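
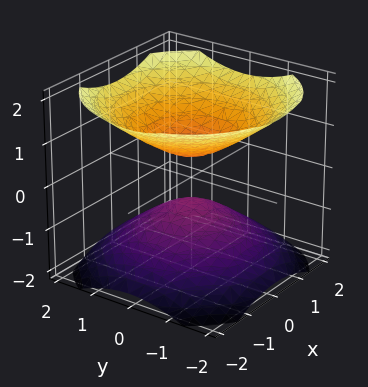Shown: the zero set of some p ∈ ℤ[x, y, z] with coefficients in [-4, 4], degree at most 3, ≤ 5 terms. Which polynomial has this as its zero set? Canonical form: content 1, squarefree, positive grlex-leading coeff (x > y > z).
2*x^2 + 2*y^2 - 3*z^2 + 1

First, the picture has 2 separate pieces. Treating them together as one polynomial.
Next, degree: two separate bowl-shaped sheets opening away from each other; a quadric, so deg p = 2.
Next, symmetries: rotational symmetry about the z-axis ⇒ p depends on x, y only through x² + y²; it's symmetric under z → −z, forcing even powers of z.
Next, from the visible intercepts: no x-intercept at any integer in the box; a circular section at z = 1 has radius exactly 1; it misses every integer gridline on the y-axis.
Finally, matching integer coefficients to the picture gives p.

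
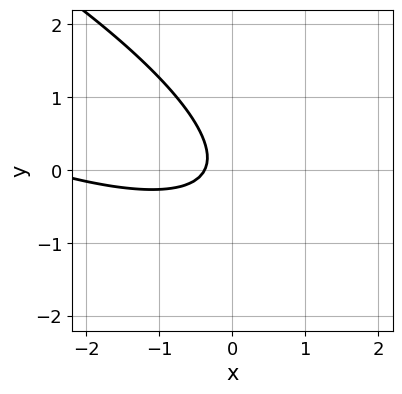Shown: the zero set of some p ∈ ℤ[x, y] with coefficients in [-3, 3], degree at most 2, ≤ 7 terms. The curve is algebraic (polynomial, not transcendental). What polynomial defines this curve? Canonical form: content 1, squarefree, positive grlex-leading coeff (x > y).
x^2 + 3*x*y + 3*y^2 + 3*x + 1

(a) deg p = 2.
(b) Against the integer gridlines: it misses every integer gridline on the y-axis.
(c) Putting this together gives p.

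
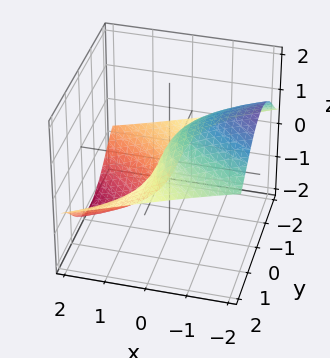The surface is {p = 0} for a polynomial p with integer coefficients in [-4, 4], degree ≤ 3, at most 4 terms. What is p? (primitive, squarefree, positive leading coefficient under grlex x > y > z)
deg p = 3.
Reading off the gridlines: one y-axis crossing is at y = 0; one z-axis crossing is at z = 0; it meets the x-axis at x = 0 (among the integer gridlines).
These observations pin down the coefficients.

2*y^2*z + z^3 + 3*x - y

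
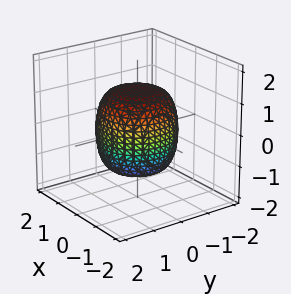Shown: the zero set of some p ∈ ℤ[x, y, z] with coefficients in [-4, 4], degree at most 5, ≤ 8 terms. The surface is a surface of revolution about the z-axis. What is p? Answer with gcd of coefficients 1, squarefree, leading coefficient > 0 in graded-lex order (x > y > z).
1. Degree: no degree-3 surface has this shape, so deg p = 4.
2. Symmetries: rotational symmetry about the z-axis ⇒ p depends on x, y only through x² + y².
3. From the axis intercepts and sections: a circular section at z = 0 has radius between 1 and 2.
4. Assembling these constraints gives the stated polynomial.

2*x^4 + 4*x^2*y^2 + 2*y^4 - x^2 - y^2 + 2*z^2 - 3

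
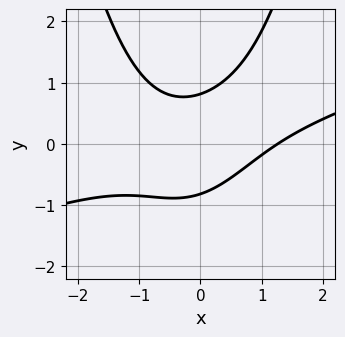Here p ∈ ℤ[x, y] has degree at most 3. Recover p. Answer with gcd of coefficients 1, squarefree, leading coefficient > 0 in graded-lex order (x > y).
x^3 - 3*x^2*y - 2*x*y + 3*y^2 - 2

(a) The degree is 3 — the shape is more complex than any degree-2 curve.
(b) Putting this together gives p.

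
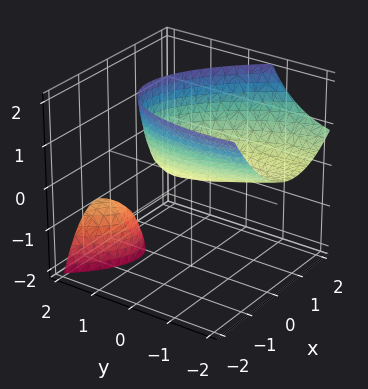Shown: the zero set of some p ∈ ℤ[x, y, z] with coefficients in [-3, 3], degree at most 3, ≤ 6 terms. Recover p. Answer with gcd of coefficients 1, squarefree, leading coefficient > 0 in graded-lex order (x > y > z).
3*x^2 + 2*x*y + y^2 + 3*y*z - 3*z

First, the picture has 2 separate pieces. Treating them together as one polynomial.
Then, degree: the shape is more complex than any degree-1 surface, so deg p = 2.
Next, reading off the gridlines: one y-axis crossing is at y = 0; one x-axis crossing is at x = 0; it meets the z-axis at z = 0 (among the integer gridlines).
Finally, solving for integer coefficients yields p as stated.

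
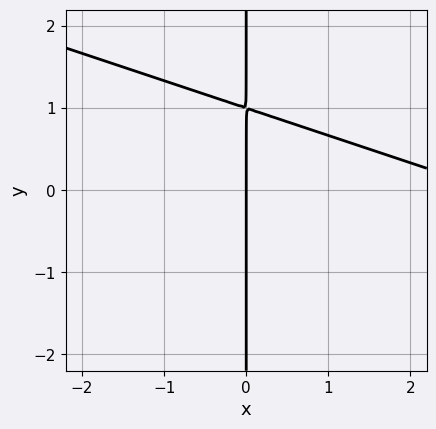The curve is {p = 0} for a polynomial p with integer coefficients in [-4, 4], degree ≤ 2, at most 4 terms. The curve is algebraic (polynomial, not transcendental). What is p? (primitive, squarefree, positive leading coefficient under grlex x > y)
1. deg p = 2. The shape is more complex than any degree-1 curve.
2. From the visible intercepts: one x-axis crossing is at x = 0; every point of the y-axis in the box is on the curve.
3. Assembling these constraints gives the stated polynomial.

x^2 + 3*x*y - 3*x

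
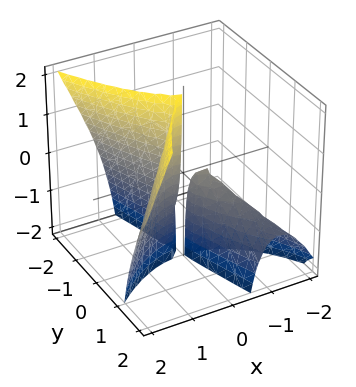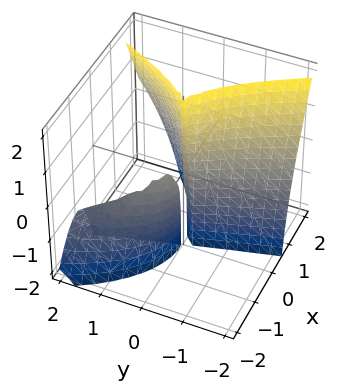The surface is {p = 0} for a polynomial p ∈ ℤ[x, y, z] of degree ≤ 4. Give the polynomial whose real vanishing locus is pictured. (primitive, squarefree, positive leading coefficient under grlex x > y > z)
2*x^3 + 2*x*y*z - 3*x*y - 2*y^2

There are 2 components. They look like related sheets of one shape, so recover p as a whole.
The degree is 3 — no degree-2 surface has this shape.
From the visible intercepts: it meets the y-axis at y = 0 (among the integer gridlines); the visible z-axis segment lies entirely on the surface.
Together with the visible shape, these determine p as stated.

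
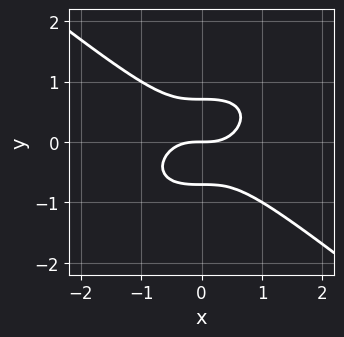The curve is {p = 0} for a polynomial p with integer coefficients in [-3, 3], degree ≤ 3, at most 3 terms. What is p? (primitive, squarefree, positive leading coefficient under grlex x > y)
deg p = 3. A generic line meets the curve in up to 3 points.
From the visible intercepts: it meets the x-axis at x = 0 (among the integer gridlines); one y-axis crossing is at y = 0.
Matching integer coefficients to the picture gives p.

x^3 + 2*y^3 - y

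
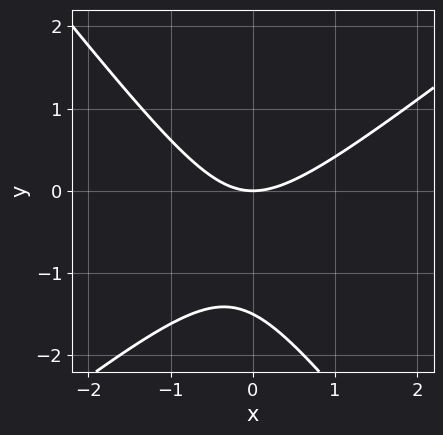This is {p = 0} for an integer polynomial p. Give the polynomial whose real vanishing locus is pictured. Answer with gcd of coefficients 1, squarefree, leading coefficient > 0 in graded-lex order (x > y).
(a) Degree: the shape is more complex than any degree-1 curve, so deg p = 2.
(b) From the axis intercepts and sections: one x-axis crossing is at x = 0; it meets the y-axis at y = 0 (among the integer gridlines).
(c) Matching integer coefficients to the picture gives p.

2*x^2 - x*y - 2*y^2 - 3*y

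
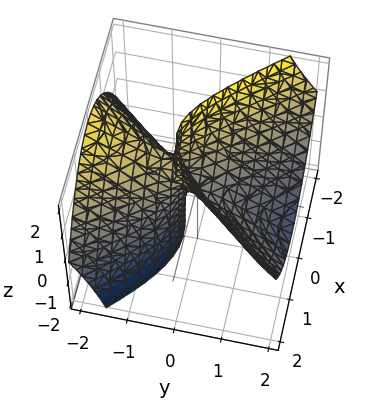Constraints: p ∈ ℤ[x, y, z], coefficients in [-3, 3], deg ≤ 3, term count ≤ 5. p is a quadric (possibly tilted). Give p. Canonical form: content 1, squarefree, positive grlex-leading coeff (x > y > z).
3*x^2 - 2*y^2 - 3*y*z - z

The degree is 2 — a generic line meets the surface in up to 2 points.
Observable constraints: it meets the y-axis at y = 0 (among the integer gridlines); it meets the x-axis at x = 0 (among the integer gridlines).
The integer polynomial consistent with all of this is the stated p.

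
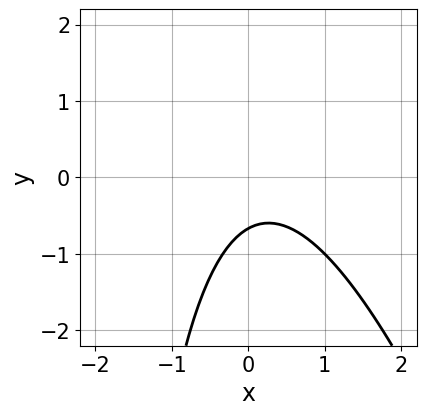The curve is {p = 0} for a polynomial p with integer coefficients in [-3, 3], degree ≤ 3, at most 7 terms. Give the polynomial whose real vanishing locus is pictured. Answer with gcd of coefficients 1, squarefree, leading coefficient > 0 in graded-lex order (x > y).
3*x^2 + x*y - x + 3*y + 2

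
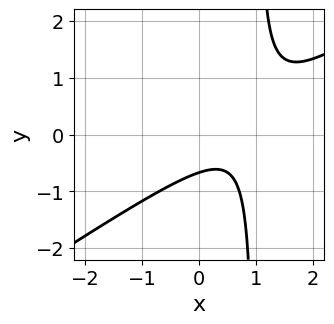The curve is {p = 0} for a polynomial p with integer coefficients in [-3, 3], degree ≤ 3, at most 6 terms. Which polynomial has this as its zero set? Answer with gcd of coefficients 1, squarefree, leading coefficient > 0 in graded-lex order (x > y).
2*x^2 - 3*x*y - 3*x + 3*y + 2

First, the degree is 2 — the shape is more complex than any degree-1 curve.
Then, checking where it meets the axes: the curve avoids every integer x-axis point in the box.
Finally, matching integer coefficients to the picture gives p.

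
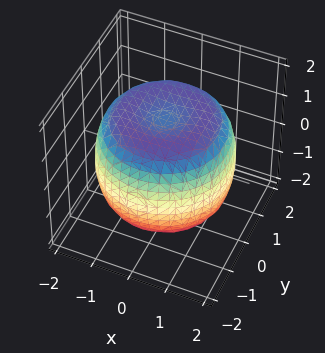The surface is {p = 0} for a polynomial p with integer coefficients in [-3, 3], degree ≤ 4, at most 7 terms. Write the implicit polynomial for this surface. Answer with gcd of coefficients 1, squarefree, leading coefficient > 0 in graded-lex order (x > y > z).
1. The degree is 4 — no degree-3 surface has this shape.
2. By symmetry, the surface is invariant under rotation about z: p = q(x² + y², z).
3. Reading off the gridlines: a circular section at z = -1 has radius between 1 and 2.
4. Putting this together gives p.

x^4 + 2*x^2*y^2 + y^4 - 2*x^2 - 2*y^2 + 2*z^2 - 3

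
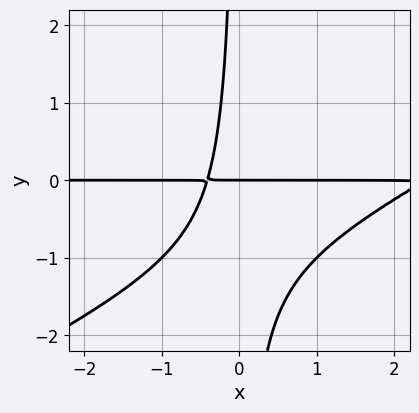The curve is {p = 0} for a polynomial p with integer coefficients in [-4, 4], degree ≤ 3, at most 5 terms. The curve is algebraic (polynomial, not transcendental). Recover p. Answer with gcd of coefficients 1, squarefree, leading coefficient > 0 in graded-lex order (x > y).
First, the degree is 3 — no degree-2 curve has this shape.
Then, checking where it meets the axes: it crosses the y-axis at the gridline y = 0; every point of the x-axis in the box is on the curve.
Finally, the integer polynomial consistent with all of this is the stated p.

x^2*y - 2*x*y^2 - 2*x*y - y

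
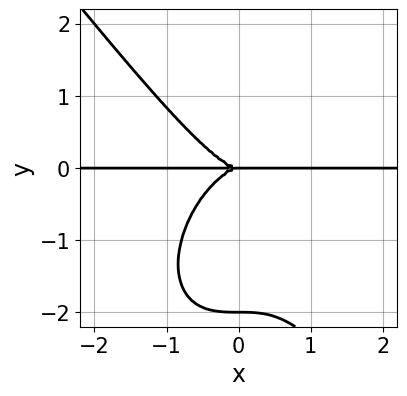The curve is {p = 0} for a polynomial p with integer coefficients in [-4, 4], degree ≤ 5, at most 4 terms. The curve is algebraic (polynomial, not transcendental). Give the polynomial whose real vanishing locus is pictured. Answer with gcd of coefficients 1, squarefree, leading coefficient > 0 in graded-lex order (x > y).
1. deg p = 4.
2. Observable constraints: the y-axis gridline crossings are at y ∈ {-2, 0}; every point of the x-axis in the box is on the curve.
3. Putting this together gives p.

2*x^3*y + y^4 + 2*y^3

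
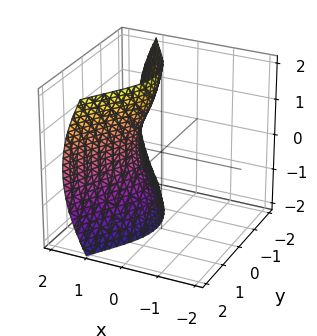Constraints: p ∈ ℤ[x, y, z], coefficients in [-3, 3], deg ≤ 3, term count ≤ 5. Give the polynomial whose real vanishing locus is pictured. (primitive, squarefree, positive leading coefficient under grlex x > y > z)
3*x^3 + 2*x*z^2 - 3*y^2 - 1

1. The degree is 3 — the shape is more complex than any degree-2 surface.
2. Reading off the gridlines: it misses every integer gridline on the y-axis; it misses every integer gridline on the z-axis.
3. Assembling these constraints gives the stated polynomial.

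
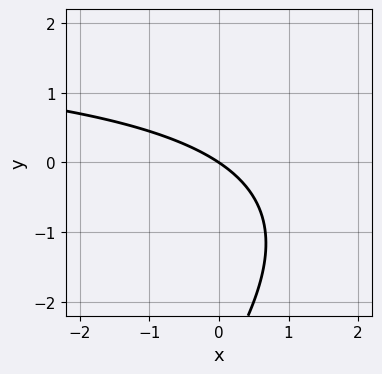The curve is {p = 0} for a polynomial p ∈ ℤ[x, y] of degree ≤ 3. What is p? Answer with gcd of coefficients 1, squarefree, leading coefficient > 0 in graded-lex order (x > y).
Degree: the shape is more complex than any degree-1 curve, so deg p = 2.
Observable constraints: it crosses the y-axis at the gridline y = 0; it meets the x-axis at x = 0 (among the integer gridlines).
Solving for integer coefficients yields p as stated.

x*y - y^2 - 2*x - 3*y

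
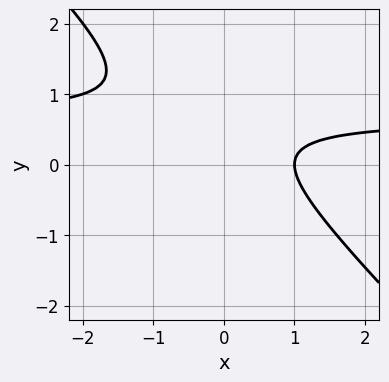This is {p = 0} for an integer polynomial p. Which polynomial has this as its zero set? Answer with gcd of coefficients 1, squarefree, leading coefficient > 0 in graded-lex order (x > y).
3*x*y + 3*y^2 - 2*x - 3*y + 2

(a) The degree is 2 — a generic line meets the curve in up to 2 points.
(b) From the axis intercepts and sections: it crosses the x-axis at the gridline x = 1; it misses every integer gridline on the y-axis.
(c) Assembling these constraints gives the stated polynomial.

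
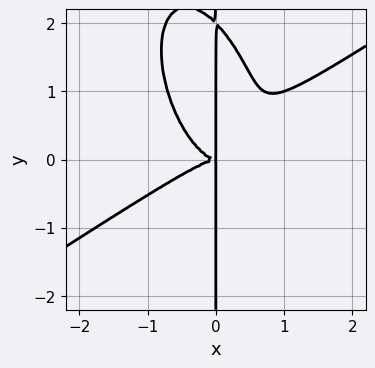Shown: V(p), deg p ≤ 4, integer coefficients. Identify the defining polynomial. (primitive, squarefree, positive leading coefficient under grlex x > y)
2*x^4 - 2*x^3*y - x^2*y^2 - x*y^3 + 2*x*y^2

(a) The degree is 4 — a generic line meets the curve in up to 4 points.
(b) Checking where it meets the axes: the visible y-axis segment lies entirely on the curve.
(c) Fitting integer coefficients to these (and the overall shape) gives p.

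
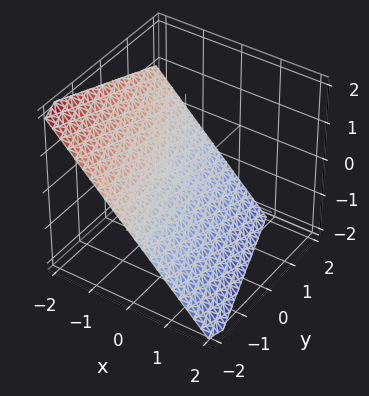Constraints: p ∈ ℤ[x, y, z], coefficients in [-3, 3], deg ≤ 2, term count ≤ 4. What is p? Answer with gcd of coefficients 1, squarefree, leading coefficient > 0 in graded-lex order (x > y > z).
The degree is 1 — every cross-section is a straight line — this is a plane.
Reading off the gridlines: it meets the y-axis at y = -2 (among the integer gridlines).
The integer polynomial consistent with all of this is the stated p.

3*x + y + 3*z + 2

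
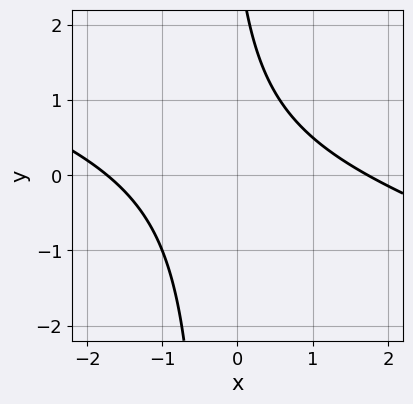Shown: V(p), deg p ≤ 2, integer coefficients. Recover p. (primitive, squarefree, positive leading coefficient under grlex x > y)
1. Degree: the shape is more complex than any degree-1 curve, so deg p = 2.
2. Checking where it meets the axes: no y-intercept at any integer in the box.
3. Solving for integer coefficients yields p as stated.

x^2 + 3*x*y + y - 3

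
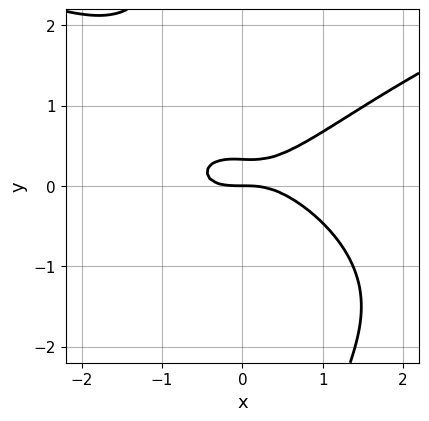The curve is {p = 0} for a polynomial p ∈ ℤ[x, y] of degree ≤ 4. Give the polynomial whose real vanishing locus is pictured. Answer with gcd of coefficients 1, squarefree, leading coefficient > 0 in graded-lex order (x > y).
The degree is 4 — the shape is more complex than any degree-3 curve.
From the axis intercepts and sections: it meets the x-axis at x = 0 (among the integer gridlines); it meets the y-axis at y = 0 (among the integer gridlines).
Matching integer coefficients to the picture gives p.

x*y^3 - x^3 + 3*y^2 - y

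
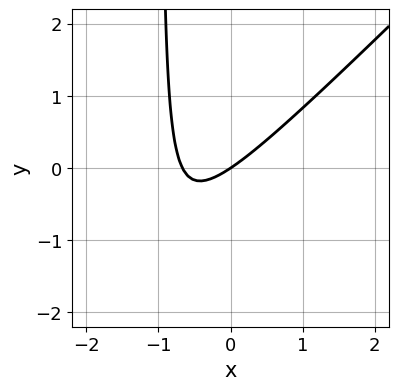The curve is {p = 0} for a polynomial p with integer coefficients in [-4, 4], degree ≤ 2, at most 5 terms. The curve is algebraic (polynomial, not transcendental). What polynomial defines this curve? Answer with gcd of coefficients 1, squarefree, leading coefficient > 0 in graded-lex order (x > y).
3*x^2 - 3*x*y + 2*x - 3*y

(a) deg p = 2. No degree-1 curve has this shape.
(b) From the axis intercepts and sections: it meets the y-axis at y = 0 (among the integer gridlines); it crosses the x-axis at the gridline x = 0.
(c) Solving for integer coefficients yields p as stated.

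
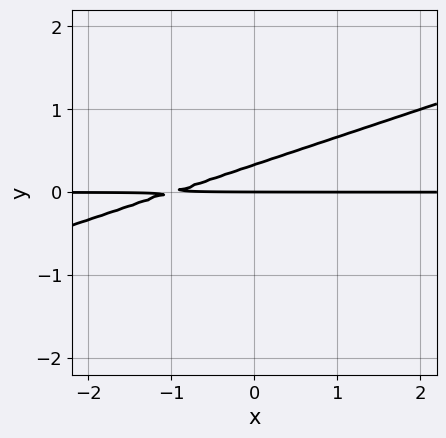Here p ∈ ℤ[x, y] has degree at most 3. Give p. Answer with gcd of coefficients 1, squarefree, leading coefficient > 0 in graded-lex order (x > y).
x*y - 3*y^2 + y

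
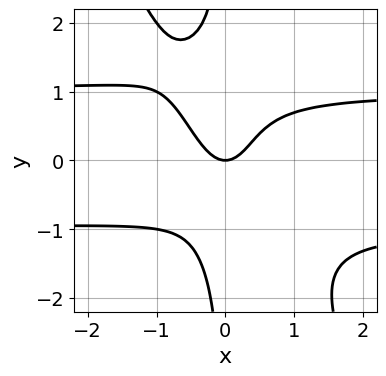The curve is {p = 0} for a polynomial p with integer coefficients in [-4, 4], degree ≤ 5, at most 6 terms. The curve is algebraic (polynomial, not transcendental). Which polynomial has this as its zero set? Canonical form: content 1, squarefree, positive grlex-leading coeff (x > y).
(a) deg p = 4. A generic line meets the curve in up to 4 points.
(b) From the visible intercepts: one y-axis crossing is at y = 0; it meets the x-axis at x = 0 (among the integer gridlines).
(c) Together with the visible shape, these determine p as stated.

2*x^2*y^2 + x*y^3 - 2*x^2 + y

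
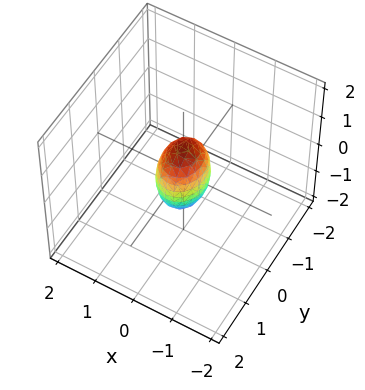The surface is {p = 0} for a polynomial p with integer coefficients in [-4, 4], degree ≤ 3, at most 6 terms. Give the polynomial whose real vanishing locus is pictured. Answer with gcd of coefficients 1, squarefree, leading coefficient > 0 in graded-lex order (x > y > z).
1. deg p = 2.
2. Symmetries: it's symmetric under z → −z, forcing even powers of z; mirror symmetry y ↦ −y ⇒ only even powers of y; it's symmetric under x → −x, forcing even powers of x.
3. From the visible intercepts: among the integer gridlines, it crosses the z-axis at z ∈ {-1, 1}.
4. Solving for integer coefficients yields p as stated.

3*x^2 + 2*y^2 + z^2 - 1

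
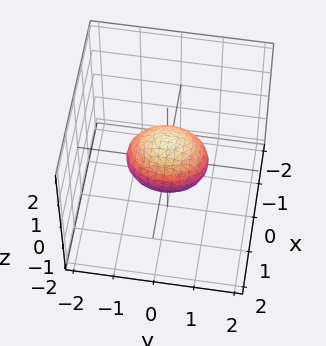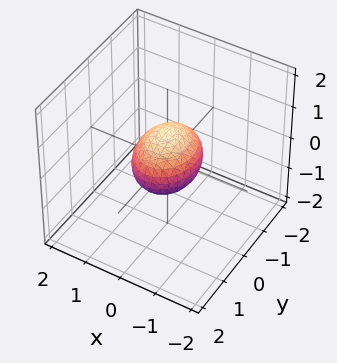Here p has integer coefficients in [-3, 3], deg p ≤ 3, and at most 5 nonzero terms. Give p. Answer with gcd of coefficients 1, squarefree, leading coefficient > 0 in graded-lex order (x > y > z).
3*x^2 + 2*y^2 + 3*z^2 - 2

Degree: bounded and convex; a quadric, so deg p = 2.
Symmetries: mirror symmetry x ↦ −x ⇒ only even powers of x; it's symmetric under z → −z, forcing even powers of z; the y ↦ −y reflection is a symmetry, so y appears only in even powers.
Checking where it meets the axes: among the integer gridlines, it crosses the y-axis at y ∈ {-1, 1}.
Together with the visible shape, these determine p as stated.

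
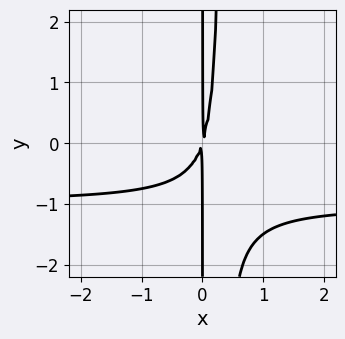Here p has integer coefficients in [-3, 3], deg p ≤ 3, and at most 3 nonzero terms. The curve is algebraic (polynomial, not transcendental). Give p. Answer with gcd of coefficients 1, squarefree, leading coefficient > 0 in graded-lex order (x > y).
(a) The degree is 3 — no degree-2 curve has this shape.
(b) From the visible intercepts: every point of the y-axis in the box is on the curve.
(c) Together with the visible shape, these determine p as stated.

3*x^2*y + 3*x^2 - x*y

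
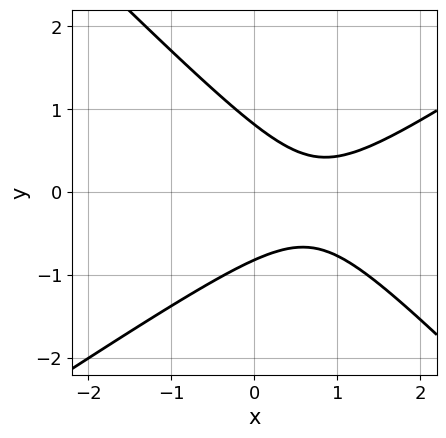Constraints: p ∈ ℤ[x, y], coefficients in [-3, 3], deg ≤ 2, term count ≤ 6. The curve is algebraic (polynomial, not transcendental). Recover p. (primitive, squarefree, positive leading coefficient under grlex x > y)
2*x^2 - x*y - 3*y^2 - 3*x + 2

Degree: the shape is more complex than any degree-1 curve, so deg p = 2.
Checking where it meets the axes: no x-intercept at any integer in the box.
Fitting integer coefficients to these (and the overall shape) gives p.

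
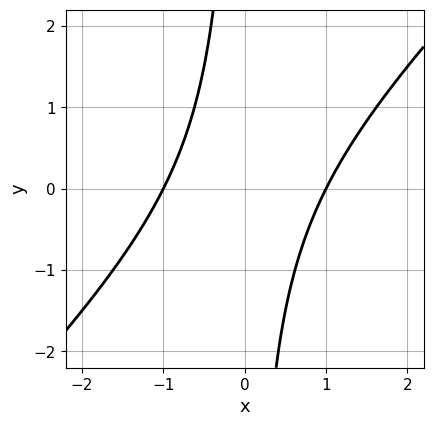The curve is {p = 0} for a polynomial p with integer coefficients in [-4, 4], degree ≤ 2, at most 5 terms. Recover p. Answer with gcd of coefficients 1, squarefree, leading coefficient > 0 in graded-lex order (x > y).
First, deg p = 2. No degree-1 curve has this shape.
Next, observable constraints: no y-intercept at any integer in the box; the x-axis gridline crossings are at x ∈ {-1, 1}.
Finally, solving for integer coefficients yields p as stated.

x^2 - x*y - 1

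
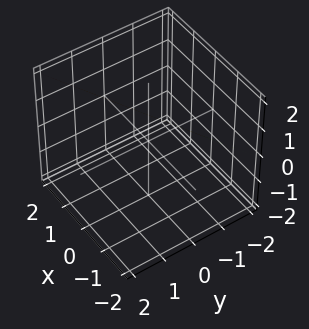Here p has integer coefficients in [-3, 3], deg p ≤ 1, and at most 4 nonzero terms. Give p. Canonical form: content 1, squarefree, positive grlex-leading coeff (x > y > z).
x - 2*y + 2*z - 2

(a) Degree: every cross-section is a straight line — this is a plane, so deg p = 1.
(b) Reading off the gridlines: one z-axis crossing is at z = 1; one x-axis crossing is at x = 2.
(c) The integer polynomial consistent with all of this is the stated p.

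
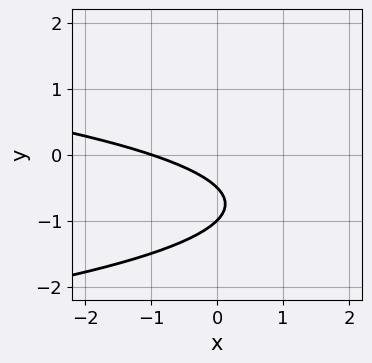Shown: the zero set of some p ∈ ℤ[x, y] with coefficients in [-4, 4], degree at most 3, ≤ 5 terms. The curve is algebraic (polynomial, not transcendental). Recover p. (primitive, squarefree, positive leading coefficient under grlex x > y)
2*y^2 + x + 3*y + 1

1. Degree: a generic line meets the curve in up to 2 points, so deg p = 2.
2. From the axis intercepts and sections: it meets the x-axis at x = -1 (among the integer gridlines); it meets the y-axis at y = -1 (among the integer gridlines).
3. The integer polynomial consistent with all of this is the stated p.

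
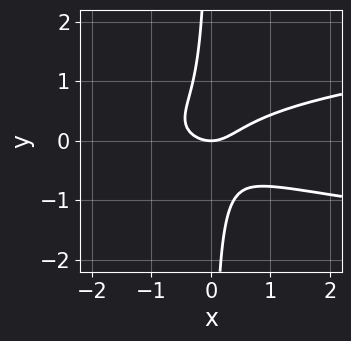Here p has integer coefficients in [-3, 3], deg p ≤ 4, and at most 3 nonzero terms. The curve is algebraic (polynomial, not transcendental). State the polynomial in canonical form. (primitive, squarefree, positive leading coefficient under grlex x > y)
3*x*y^2 - x^2 + y

1. Degree: the shape is more complex than any degree-2 curve, so deg p = 3.
2. From the visible intercepts: it crosses the y-axis at the gridline y = 0; one x-axis crossing is at x = 0.
3. Together with the visible shape, these determine p as stated.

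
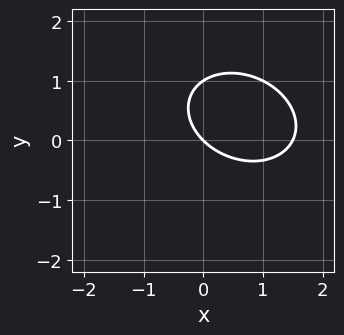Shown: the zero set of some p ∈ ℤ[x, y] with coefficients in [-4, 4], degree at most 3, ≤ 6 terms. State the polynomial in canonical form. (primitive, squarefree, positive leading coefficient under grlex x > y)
2*x^2 + x*y + 3*y^2 - 3*x - 3*y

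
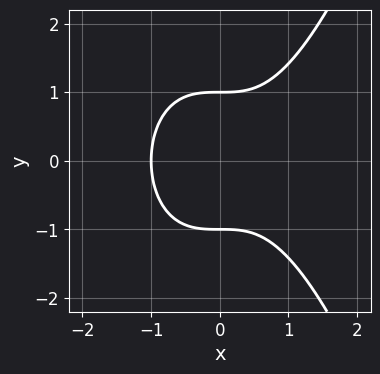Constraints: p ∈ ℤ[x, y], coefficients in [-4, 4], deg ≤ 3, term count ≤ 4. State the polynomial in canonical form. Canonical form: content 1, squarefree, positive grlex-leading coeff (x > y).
x^3 - y^2 + 1

Degree: a generic line meets the curve in up to 3 points, so deg p = 3.
Symmetries: mirror symmetry y ↦ −y ⇒ only even powers of y.
Reading off the gridlines: it crosses the x-axis at the gridline x = -1; the y-axis gridline crossings are at y ∈ {-1, 1}.
Solving for integer coefficients yields p as stated.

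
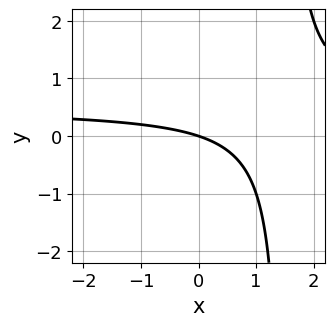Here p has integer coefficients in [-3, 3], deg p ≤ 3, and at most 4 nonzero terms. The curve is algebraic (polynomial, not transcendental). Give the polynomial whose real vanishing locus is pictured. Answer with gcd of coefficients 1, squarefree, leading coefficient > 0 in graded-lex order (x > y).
2*x*y - x - 3*y

1. deg p = 2. A generic line meets the curve in up to 2 points.
2. From the axis intercepts and sections: it crosses the x-axis at the gridline x = 0; one y-axis crossing is at y = 0.
3. Assembling these constraints gives the stated polynomial.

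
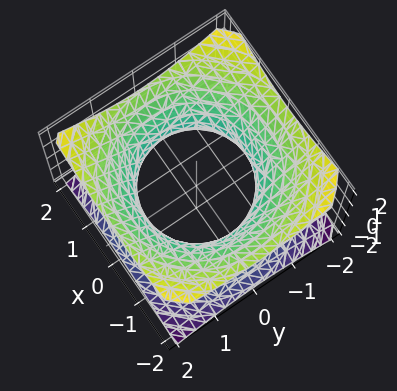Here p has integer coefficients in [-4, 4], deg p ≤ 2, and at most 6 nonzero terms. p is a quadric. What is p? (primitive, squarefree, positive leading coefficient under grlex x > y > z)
(a) Degree: one connected sheet with a waist; a quadric, so deg p = 2.
(b) Symmetry: the z-axis is an axis of rotation, so x and y enter only as x² + y²; mirror symmetry z ↦ −z ⇒ only even powers of z.
(c) From the visible intercepts: a circular section at z = 1 has radius between 1 and 2; it misses every integer gridline on the z-axis.
(d) Assembling these constraints gives the stated polynomial.

2*x^2 + 2*y^2 - 3*z^2 - 3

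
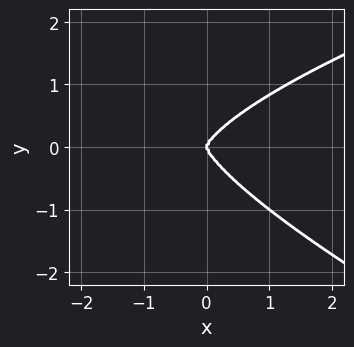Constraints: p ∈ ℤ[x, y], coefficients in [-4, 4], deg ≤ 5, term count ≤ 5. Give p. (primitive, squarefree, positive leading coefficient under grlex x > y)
First, degree: no degree-3 curve has this shape, so deg p = 4.
Then, observable constraints: it crosses the x-axis at the gridline x = 0; it meets the y-axis at y = 0 (among the integer gridlines).
Finally, these observations pin down the coefficients.

x*y^3 + 3*y^4 - 2*x^3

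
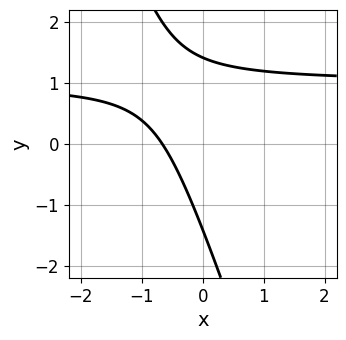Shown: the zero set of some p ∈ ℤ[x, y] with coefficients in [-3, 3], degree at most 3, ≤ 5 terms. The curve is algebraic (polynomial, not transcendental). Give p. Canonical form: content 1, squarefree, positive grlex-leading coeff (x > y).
3*x*y + y^2 - 3*x - 2

The degree is 2 — no degree-1 curve has this shape.
Matching integer coefficients to the picture gives p.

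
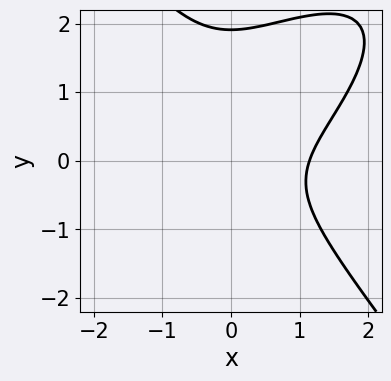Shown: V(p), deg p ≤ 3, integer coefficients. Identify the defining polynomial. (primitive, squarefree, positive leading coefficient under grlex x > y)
2*x^3 - 2*x^2*y + 2*y^3 - 3*y^2 - 3

1. The degree is 3 — a generic line meets the curve in up to 3 points.
2. Matching integer coefficients to the picture gives p.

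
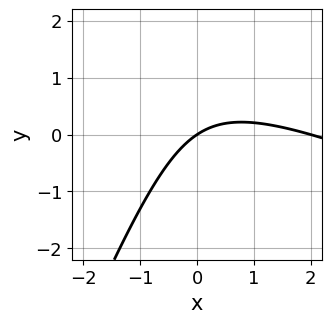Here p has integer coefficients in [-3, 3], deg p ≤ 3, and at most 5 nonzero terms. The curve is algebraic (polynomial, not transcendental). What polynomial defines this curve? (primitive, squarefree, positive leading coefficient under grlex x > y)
(a) The degree is 2 — the shape is more complex than any degree-1 curve.
(b) Observable constraints: it meets the y-axis at y = 0 (among the integer gridlines); the x-axis gridline crossings are at x ∈ {0, 2}.
(c) Together with the visible shape, these determine p as stated.

x^2 + 2*x*y - y^2 - 2*x + 3*y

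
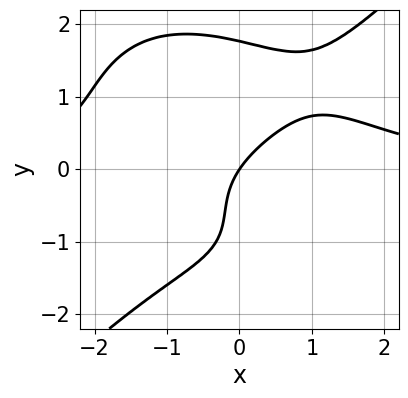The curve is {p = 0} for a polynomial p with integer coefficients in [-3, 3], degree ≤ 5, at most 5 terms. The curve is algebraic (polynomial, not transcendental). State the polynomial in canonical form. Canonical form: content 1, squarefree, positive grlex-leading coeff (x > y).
(a) deg p = 4. No degree-3 curve has this shape.
(b) Against the integer gridlines: it crosses the y-axis at the gridline y = 0; it crosses the x-axis at the gridline x = 0.
(c) Solving for integer coefficients yields p as stated.

x^3*y - y^4 + 2*y^2 - 3*x + 2*y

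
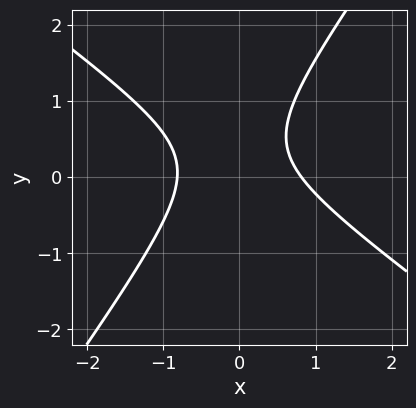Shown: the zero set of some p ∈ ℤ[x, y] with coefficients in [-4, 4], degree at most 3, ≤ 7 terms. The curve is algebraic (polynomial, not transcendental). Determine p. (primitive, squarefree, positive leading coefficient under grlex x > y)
3*x^2 + 2*x*y - 3*y^2 + 2*y - 2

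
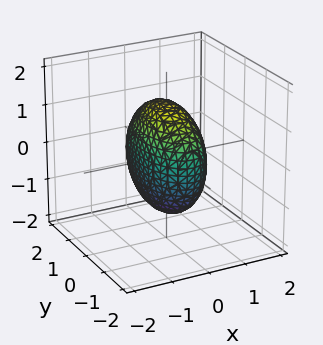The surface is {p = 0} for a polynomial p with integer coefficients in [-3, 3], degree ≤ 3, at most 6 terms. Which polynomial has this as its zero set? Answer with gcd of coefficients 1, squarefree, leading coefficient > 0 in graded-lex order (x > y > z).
3*x^2 + y^2 + z^2 - 2

1. The degree is 2 — bounded and convex; a quadric.
2. Symmetries: mirror symmetry x ↦ −x ⇒ only even powers of x; mirror symmetry y ↦ −y ⇒ only even powers of y; it's symmetric under z → −z, forcing even powers of z.
3. These observations pin down the coefficients.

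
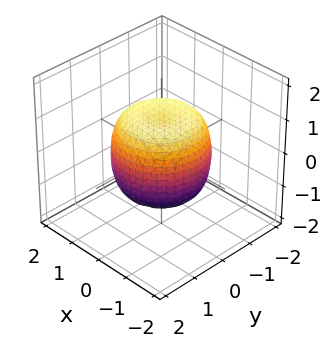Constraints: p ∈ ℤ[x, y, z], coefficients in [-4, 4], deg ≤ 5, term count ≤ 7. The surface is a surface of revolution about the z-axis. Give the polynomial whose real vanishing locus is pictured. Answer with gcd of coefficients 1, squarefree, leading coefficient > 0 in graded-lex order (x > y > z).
x^4 + 2*x^2*y^2 + y^4 - x^2 - y^2 + z^2 - 1

First, the degree is 4 — the shape is more complex than any degree-3 surface.
Next, symmetries: rotational symmetry about the z-axis ⇒ p depends on x, y only through x² + y².
Next, from the axis intercepts and sections: among the integer gridlines, it crosses the z-axis at z ∈ {-1, 1}; a circular section at z = -1 has radius exactly 1.
Finally, putting this together gives p.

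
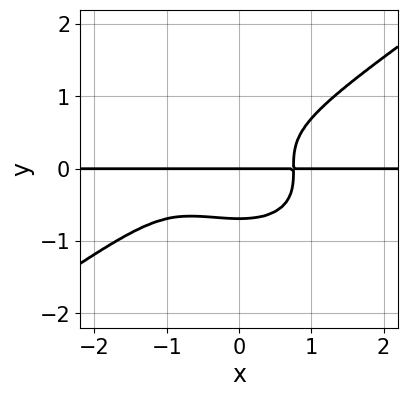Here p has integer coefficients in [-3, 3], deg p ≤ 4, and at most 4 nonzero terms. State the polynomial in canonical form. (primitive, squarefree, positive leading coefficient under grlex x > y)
x^3*y - 3*y^4 + x^2*y - y

First, the degree is 4 — a generic line meets the curve in up to 4 points.
Next, from the visible intercepts: the visible x-axis segment lies entirely on the curve; it crosses the y-axis at the gridline y = 0.
Finally, these observations pin down the coefficients.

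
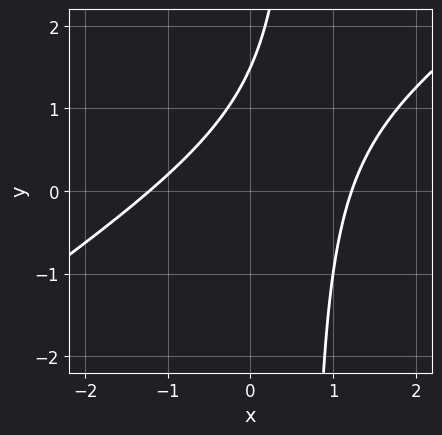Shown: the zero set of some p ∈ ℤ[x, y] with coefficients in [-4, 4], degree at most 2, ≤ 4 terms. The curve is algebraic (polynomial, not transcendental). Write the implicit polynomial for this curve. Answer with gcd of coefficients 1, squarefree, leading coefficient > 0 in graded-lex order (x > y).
2*x^2 - 3*x*y + 2*y - 3

First, deg p = 2. The shape is more complex than any degree-1 curve.
Finally, solving for integer coefficients yields p as stated.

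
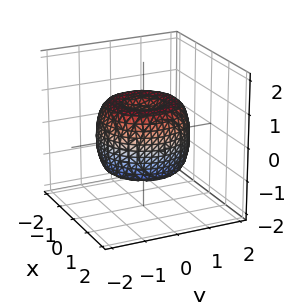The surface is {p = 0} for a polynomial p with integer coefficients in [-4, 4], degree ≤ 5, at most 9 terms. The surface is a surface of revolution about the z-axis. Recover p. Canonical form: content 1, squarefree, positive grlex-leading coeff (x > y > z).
2*x^4 + 4*x^2*y^2 + 2*y^4 - 3*x^2 - 3*y^2 + 2*z^2 - 1

(a) The degree is 4 — a generic line meets the surface in up to 4 points.
(b) By symmetry, the z-axis is an axis of rotation, so x and y enter only as x² + y².
(c) Against the integer gridlines: a circular section at z = -1 has radius between 0 and 1.
(d) These observations pin down the coefficients.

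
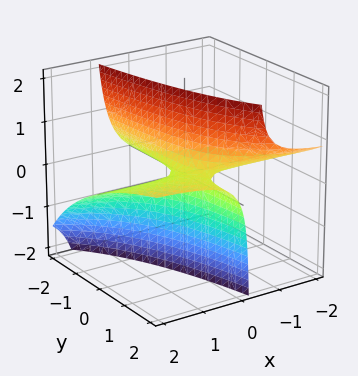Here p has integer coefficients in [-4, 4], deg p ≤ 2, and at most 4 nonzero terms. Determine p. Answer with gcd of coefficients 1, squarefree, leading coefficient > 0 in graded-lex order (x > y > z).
x*y - 3*x*z - y*z + z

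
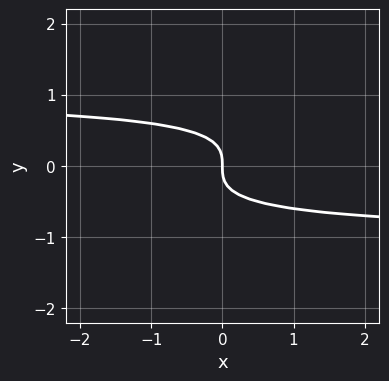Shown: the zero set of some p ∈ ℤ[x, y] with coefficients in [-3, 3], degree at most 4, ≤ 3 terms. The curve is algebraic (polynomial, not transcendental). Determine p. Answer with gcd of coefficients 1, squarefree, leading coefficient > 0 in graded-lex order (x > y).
1. deg p = 3. The shape is more complex than any degree-2 curve.
2. Reading off the gridlines: it meets the y-axis at y = 0 (among the integer gridlines); it crosses the x-axis at the gridline x = 0.
3. Putting this together gives p.

x*y^2 - 3*y^3 - x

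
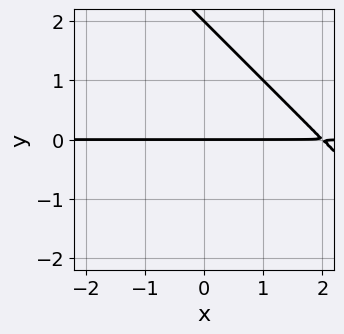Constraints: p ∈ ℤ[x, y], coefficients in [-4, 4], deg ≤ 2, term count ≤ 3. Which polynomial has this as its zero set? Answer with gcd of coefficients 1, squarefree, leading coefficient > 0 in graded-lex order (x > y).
First, the degree is 2 — a generic line meets the curve in up to 2 points.
Next, observable constraints: the y-axis gridline crossings are at y ∈ {0, 2}; the visible x-axis segment lies entirely on the curve.
Finally, solving for integer coefficients yields p as stated.

x*y + y^2 - 2*y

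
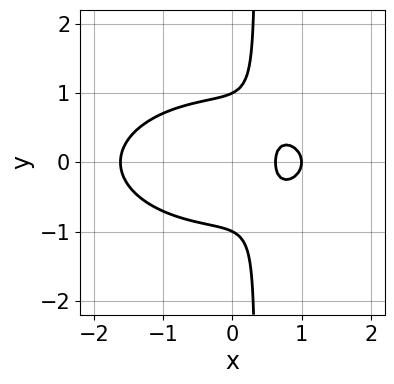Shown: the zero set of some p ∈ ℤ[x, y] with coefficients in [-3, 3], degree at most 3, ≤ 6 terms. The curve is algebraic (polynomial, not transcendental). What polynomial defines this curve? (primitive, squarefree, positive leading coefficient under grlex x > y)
The degree is 3 — the shape is more complex than any degree-2 curve.
Symmetries: the y ↦ −y reflection is a symmetry, so y appears only in even powers.
Observable constraints: it meets the x-axis at x = 1 (among the integer gridlines); the y-axis gridline crossings are at y ∈ {-1, 1}.
The integer polynomial consistent with all of this is the stated p.

x^3 + 3*x*y^2 - y^2 - 2*x + 1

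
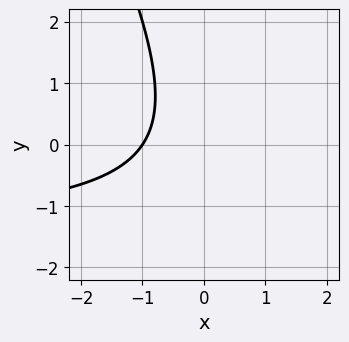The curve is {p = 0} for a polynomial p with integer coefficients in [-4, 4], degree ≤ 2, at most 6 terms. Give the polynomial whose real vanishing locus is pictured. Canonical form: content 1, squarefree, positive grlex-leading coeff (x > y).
2*x*y + y^2 + 3*x + 3

1. The degree is 2 — no degree-1 curve has this shape.
2. From the visible intercepts: it crosses the x-axis at the gridline x = -1; it misses every integer gridline on the y-axis.
3. Fitting integer coefficients to these (and the overall shape) gives p.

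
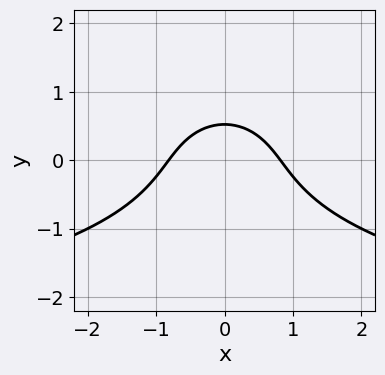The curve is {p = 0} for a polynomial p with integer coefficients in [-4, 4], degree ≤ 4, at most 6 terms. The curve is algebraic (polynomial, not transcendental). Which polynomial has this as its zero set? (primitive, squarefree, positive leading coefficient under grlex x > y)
1. Degree: a generic line meets the curve in up to 3 points, so deg p = 3.
2. Symmetries: the x ↦ −x reflection is a symmetry, so x appears only in even powers.
3. These observations pin down the coefficients.

x^2*y + 3*y^3 + 3*x^2 + 3*y - 2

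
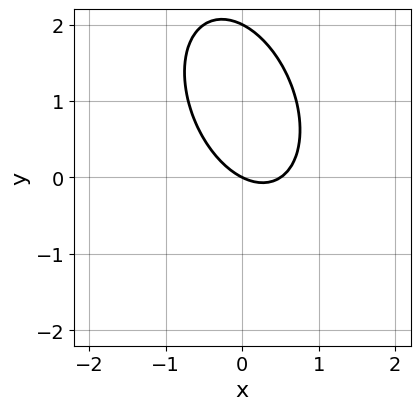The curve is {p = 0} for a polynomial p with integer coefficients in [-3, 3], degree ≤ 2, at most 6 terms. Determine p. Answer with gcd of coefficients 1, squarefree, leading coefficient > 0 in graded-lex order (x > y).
2*x^2 + x*y + y^2 - x - 2*y

1. The degree is 2 — a generic line meets the curve in up to 2 points.
2. From the visible intercepts: among the integer gridlines, it crosses the y-axis at y ∈ {0, 2}; it crosses the x-axis at the gridline x = 0.
3. Fitting integer coefficients to these (and the overall shape) gives p.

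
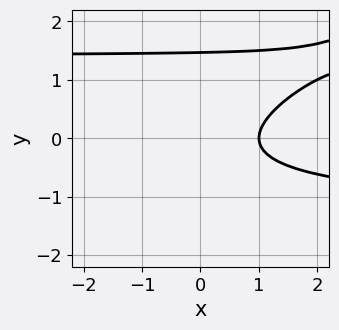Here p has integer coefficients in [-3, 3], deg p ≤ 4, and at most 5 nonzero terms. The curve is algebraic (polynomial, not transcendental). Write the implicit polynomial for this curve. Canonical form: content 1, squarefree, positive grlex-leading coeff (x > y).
x*y^2 - 2*y^3 + 2*y^2 - 2*x + 2

First, deg p = 3. No degree-2 curve has this shape.
Then, observable constraints: one x-axis crossing is at x = 1.
Finally, putting this together gives p.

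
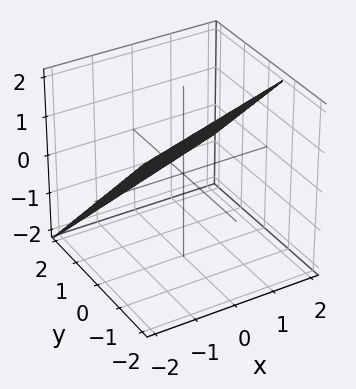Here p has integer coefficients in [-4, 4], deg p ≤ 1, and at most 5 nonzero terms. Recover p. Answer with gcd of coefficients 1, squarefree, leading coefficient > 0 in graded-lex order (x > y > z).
x - 3*y - 3*z + 2

deg p = 1.
Reading off the gridlines: it crosses the x-axis at the gridline x = -2.
Matching integer coefficients to the picture gives p.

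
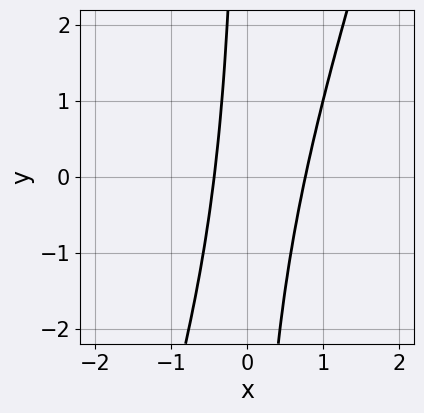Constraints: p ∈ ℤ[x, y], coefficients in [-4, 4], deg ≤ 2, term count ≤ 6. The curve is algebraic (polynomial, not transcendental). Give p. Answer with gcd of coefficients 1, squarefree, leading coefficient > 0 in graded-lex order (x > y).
deg p = 2. A generic line meets the curve in up to 2 points.
Reading off the gridlines: no y-intercept at any integer in the box.
Matching integer coefficients to the picture gives p.

3*x^2 - x*y - x - 1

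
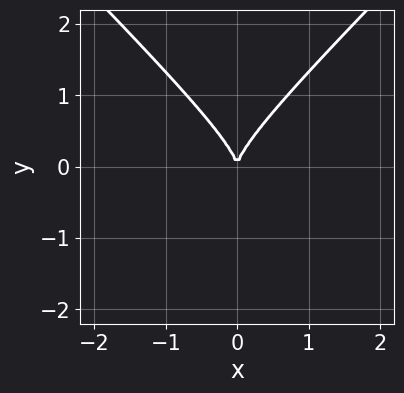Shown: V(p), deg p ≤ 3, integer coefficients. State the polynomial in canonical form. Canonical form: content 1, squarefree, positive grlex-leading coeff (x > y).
x^2*y - y^3 + x^2

(a) deg p = 3.
(b) Symmetries: it's symmetric under x → −x, forcing even powers of x.
(c) From the axis intercepts and sections: it crosses the x-axis at the gridline x = 0; it crosses the y-axis at the gridline y = 0.
(d) Solving for integer coefficients yields p as stated.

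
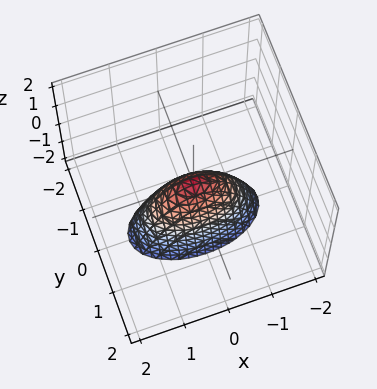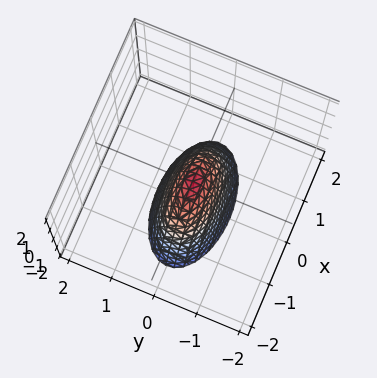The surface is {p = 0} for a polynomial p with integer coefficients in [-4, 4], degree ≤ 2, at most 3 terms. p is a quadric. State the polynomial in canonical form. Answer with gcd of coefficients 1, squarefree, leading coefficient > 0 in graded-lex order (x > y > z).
1. deg p = 2. A paraboloid; a quadric.
2. Symmetries: it's symmetric under y → −y, forcing even powers of y; it's symmetric under x → −x, forcing even powers of x.
3. From the visible intercepts: one y-axis crossing is at y = 0; it meets the z-axis at z = 0 (among the integer gridlines).
4. Together with the visible shape, these determine p as stated.

x^2 + 3*y^2 + z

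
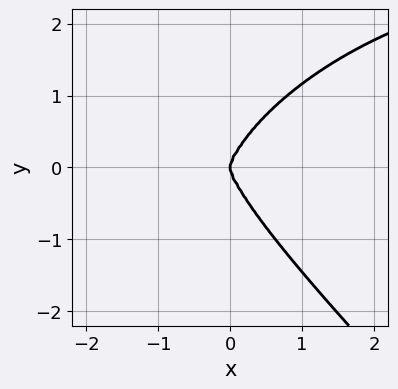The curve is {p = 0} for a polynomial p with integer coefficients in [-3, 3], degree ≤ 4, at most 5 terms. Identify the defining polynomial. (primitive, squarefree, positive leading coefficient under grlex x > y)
x^3*y + y^4 - 3*x^3

The degree is 4 — the shape is more complex than any degree-3 curve.
Observable constraints: it meets the x-axis at x = 0 (among the integer gridlines); it crosses the y-axis at the gridline y = 0.
Fitting integer coefficients to these (and the overall shape) gives p.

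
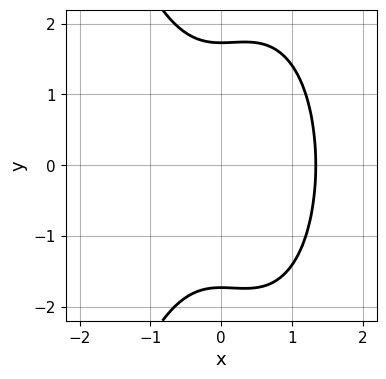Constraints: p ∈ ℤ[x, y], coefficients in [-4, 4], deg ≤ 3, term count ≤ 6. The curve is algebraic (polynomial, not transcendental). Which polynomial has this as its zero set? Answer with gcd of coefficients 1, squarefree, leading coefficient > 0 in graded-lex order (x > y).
1. The degree is 3 — a generic line meets the curve in up to 3 points.
2. Symmetries: it's symmetric under y → −y, forcing even powers of y.
3. Putting this together gives p.

2*x^3 - x^2 + y^2 - 3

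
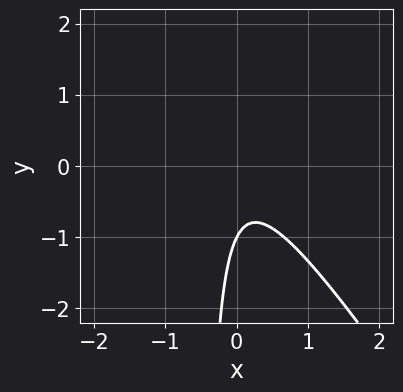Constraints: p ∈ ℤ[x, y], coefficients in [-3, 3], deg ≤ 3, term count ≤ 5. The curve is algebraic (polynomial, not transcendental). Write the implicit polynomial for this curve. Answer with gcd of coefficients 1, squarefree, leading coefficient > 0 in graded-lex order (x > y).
3*x^2 + 2*x*y + y + 1

1. The degree is 2 — the shape is more complex than any degree-1 curve.
2. Checking where it meets the axes: it misses every integer gridline on the x-axis; it crosses the y-axis at the gridline y = -1.
3. Fitting integer coefficients to these (and the overall shape) gives p.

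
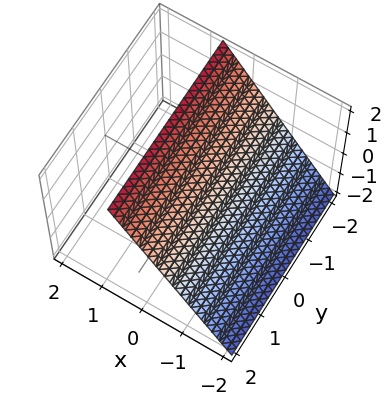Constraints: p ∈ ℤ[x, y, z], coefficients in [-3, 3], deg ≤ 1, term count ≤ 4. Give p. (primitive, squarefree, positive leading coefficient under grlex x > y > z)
(a) deg p = 1. The surface is flat (a plane).
(b) Reading off the gridlines: it misses every integer gridline on the y-axis; one z-axis crossing is at z = 1.
(c) Fitting integer coefficients to these (and the overall shape) gives p.

3*x - 2*z + 2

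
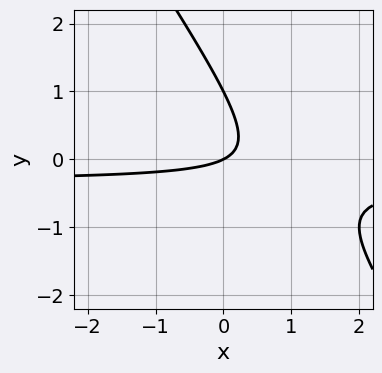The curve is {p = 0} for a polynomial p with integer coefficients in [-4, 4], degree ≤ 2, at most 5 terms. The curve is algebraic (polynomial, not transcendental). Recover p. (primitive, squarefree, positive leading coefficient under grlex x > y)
3*x*y + 2*y^2 + x - 2*y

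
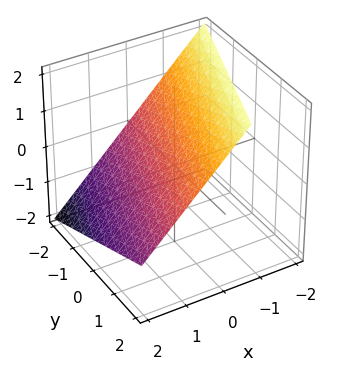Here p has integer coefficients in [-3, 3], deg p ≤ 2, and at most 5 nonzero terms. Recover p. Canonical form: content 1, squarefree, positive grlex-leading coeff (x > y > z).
The degree is 1 — the surface is flat (a plane).
Checking where it meets the axes: it crosses the y-axis at the gridline y = -2.
Fitting integer coefficients to these (and the overall shape) gives p.

3*x - y + 3*z - 2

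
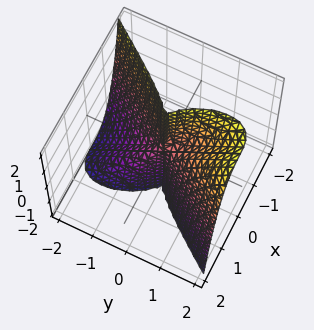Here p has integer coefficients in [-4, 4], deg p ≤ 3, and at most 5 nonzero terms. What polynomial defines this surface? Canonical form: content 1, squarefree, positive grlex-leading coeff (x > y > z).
The degree is 3 — a generic line meets the surface in up to 3 points.
Observable constraints: one y-axis crossing is at y = 0; it meets the x-axis at x = 0 (among the integer gridlines).
Together with the visible shape, these determine p as stated. Check: (0, 0, 1) on the z-axis lies on the surface, and p(0, 0, 1) = 0. ✓

3*x^3 - y^3 + y^2*z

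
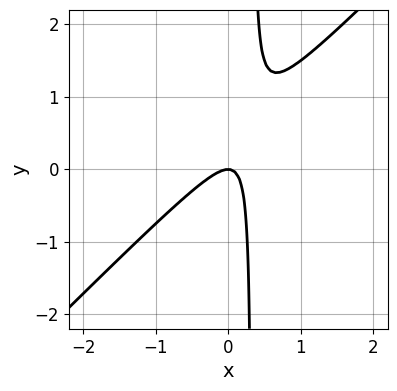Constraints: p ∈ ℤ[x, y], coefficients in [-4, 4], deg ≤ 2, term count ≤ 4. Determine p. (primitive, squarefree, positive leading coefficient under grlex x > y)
3*x^2 - 3*x*y + y

deg p = 2. The shape is more complex than any degree-1 curve.
Reading off the gridlines: it crosses the x-axis at the gridline x = 0; it meets the y-axis at y = 0 (among the integer gridlines).
The integer polynomial consistent with all of this is the stated p.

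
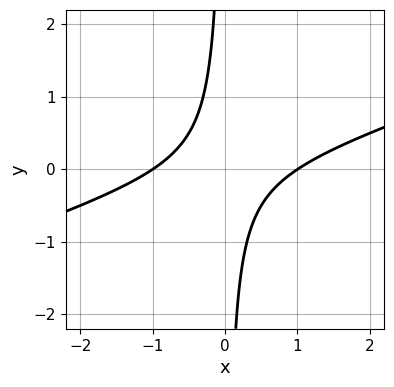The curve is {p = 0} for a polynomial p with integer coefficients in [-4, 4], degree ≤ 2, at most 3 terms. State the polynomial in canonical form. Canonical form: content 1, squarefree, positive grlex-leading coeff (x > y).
1. The degree is 2 — no degree-1 curve has this shape.
2. Against the integer gridlines: the x-axis gridline crossings are at x ∈ {-1, 1}; the curve avoids every integer y-axis point in the box.
3. The integer polynomial consistent with all of this is the stated p.

x^2 - 3*x*y - 1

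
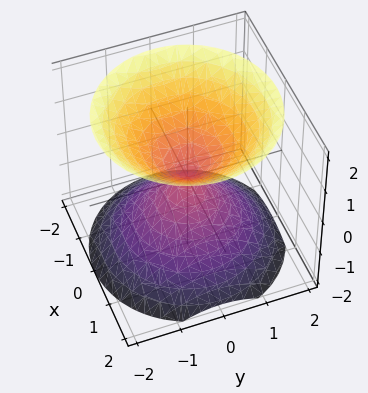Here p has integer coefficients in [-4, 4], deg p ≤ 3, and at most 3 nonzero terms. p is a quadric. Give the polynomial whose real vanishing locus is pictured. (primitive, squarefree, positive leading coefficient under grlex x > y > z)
x^2 + y^2 - z^2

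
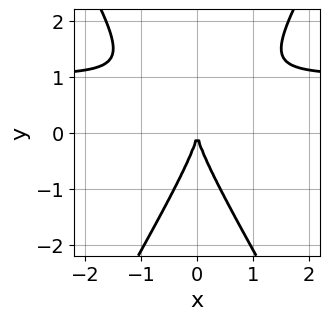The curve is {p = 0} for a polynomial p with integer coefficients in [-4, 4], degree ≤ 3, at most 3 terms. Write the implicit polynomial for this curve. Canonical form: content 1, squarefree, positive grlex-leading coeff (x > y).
3*x^2*y - y^3 - 3*x^2

First, deg p = 3. No degree-2 curve has this shape.
Next, symmetries: mirror symmetry x ↦ −x ⇒ only even powers of x.
Next, observable constraints: it crosses the y-axis at the gridline y = 0; it meets the x-axis at x = 0 (among the integer gridlines).
Finally, putting this together gives p.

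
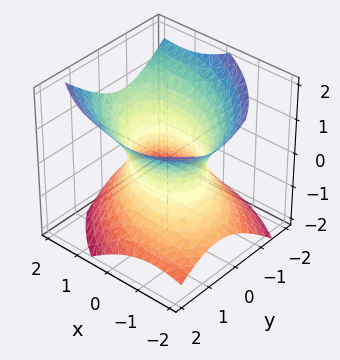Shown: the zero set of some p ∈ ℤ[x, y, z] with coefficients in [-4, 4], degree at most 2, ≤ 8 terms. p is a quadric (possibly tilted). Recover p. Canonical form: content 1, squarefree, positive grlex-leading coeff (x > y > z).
2*x^2 + 2*x*y - x*z + 3*y^2 - 3*z^2 - 3

(a) The degree is 2 — a generic line meets the surface in up to 2 points.
(b) Observable constraints: no z-intercept at any integer in the box; the y-axis gridline crossings are at y ∈ {-1, 1}.
(c) Assembling these constraints gives the stated polynomial.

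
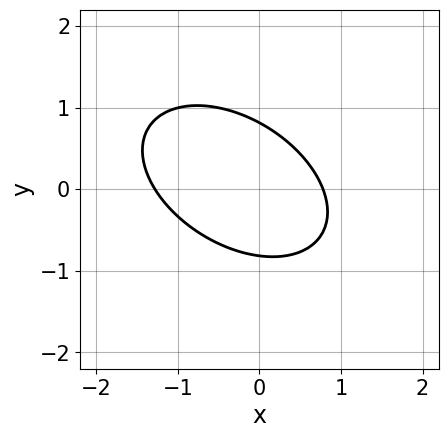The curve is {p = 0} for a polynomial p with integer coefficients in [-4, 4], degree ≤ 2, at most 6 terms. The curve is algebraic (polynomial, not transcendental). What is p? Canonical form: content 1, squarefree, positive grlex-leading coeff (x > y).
2*x^2 + 2*x*y + 3*y^2 + x - 2

(a) The degree is 2 — the shape is more complex than any degree-1 curve.
(b) Solving for integer coefficients yields p as stated.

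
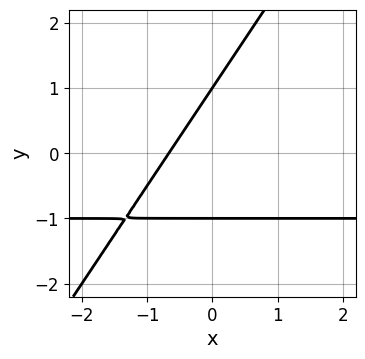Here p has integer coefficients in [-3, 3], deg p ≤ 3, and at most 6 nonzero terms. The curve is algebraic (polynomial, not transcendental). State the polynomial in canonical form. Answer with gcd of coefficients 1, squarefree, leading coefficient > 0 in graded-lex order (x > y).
3*x*y - 2*y^2 + 3*x + 2

(a) The degree is 2 — a generic line meets the curve in up to 2 points.
(b) Against the integer gridlines: among the integer gridlines, it crosses the y-axis at y ∈ {-1, 1}.
(c) Fitting integer coefficients to these (and the overall shape) gives p.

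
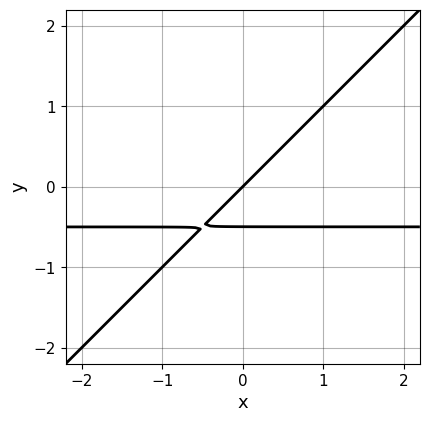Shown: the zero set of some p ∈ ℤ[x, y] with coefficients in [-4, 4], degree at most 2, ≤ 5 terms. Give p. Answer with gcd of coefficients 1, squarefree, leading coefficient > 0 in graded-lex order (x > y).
2*x*y - 2*y^2 + x - y

First, deg p = 2. The shape is more complex than any degree-1 curve.
Then, from the visible intercepts: it meets the x-axis at x = 0 (among the integer gridlines); one y-axis crossing is at y = 0.
Finally, assembling these constraints gives the stated polynomial.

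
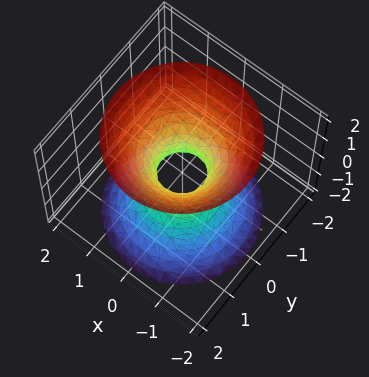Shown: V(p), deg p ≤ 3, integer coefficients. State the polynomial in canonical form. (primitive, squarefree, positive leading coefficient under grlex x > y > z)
3*x^2 + 3*y^2 - 2*z^2 - 1

First, degree: one connected sheet with a waist; a quadric, so deg p = 2.
Next, symmetries: the z ↦ −z reflection is a symmetry, so z appears only in even powers; the surface is invariant under rotation about z: p = q(x² + y², z).
Then, checking where it meets the axes: a circular section at z = -1 has radius exactly 1; the surface avoids every integer z-axis point in the box.
Finally, solving for integer coefficients yields p as stated.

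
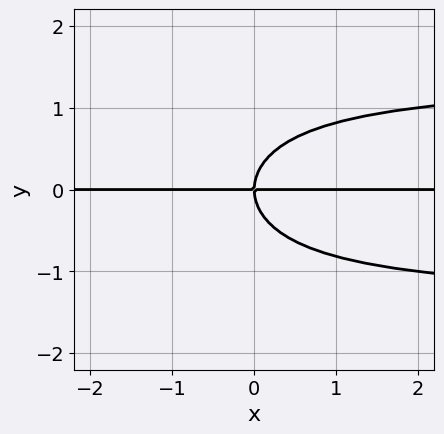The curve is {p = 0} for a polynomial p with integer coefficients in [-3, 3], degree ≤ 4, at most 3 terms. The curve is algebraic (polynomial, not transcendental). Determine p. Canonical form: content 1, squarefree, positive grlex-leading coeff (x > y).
x*y^3 + 2*y^3 - 2*x*y

(a) Degree: a generic line meets the curve in up to 4 points, so deg p = 4.
(b) From the axis intercepts and sections: it crosses the y-axis at the gridline y = 0; the visible x-axis segment lies entirely on the curve.
(c) Solving for integer coefficients yields p as stated.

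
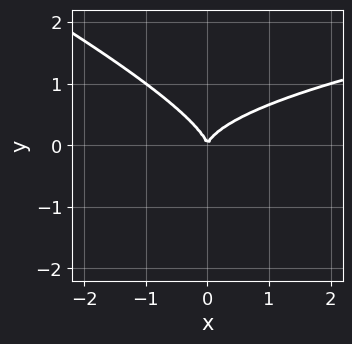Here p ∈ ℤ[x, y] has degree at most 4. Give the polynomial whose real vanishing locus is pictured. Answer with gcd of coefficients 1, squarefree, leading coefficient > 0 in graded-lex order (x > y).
1. Degree: no degree-2 curve has this shape, so deg p = 3.
2. Checking where it meets the axes: it crosses the x-axis at the gridline x = 0; one y-axis crossing is at y = 0.
3. Solving for integer coefficients yields p as stated.

x*y^2 + 2*y^3 - x^2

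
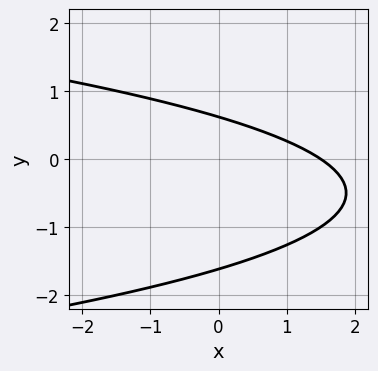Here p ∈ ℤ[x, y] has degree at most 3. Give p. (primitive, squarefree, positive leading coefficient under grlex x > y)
(a) The degree is 2 — a generic line meets the curve in up to 2 points.
(b) Solving for integer coefficients yields p as stated.

3*y^2 + 2*x + 3*y - 3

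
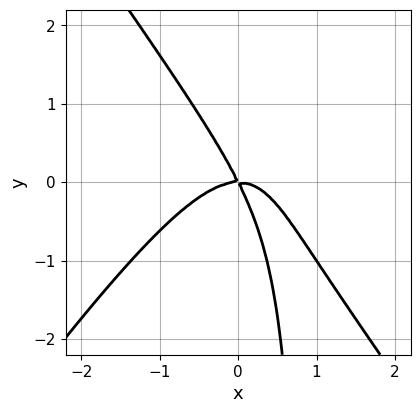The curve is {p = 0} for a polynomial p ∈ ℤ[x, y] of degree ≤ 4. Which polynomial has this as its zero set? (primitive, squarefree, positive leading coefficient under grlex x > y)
2*x^3 - x*y^2 + 2*x*y + y^2

First, deg p = 3. A generic line meets the curve in up to 3 points.
Then, from the visible intercepts: it meets the x-axis at x = 0 (among the integer gridlines); one y-axis crossing is at y = 0.
Finally, fitting integer coefficients to these (and the overall shape) gives p.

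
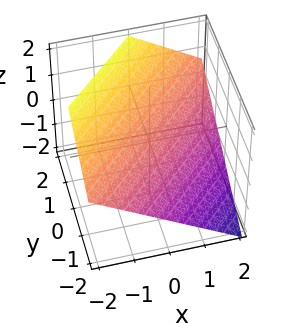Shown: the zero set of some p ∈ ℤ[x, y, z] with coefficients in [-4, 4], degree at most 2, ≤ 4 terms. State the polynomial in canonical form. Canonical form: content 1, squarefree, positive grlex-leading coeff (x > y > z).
2*x - 2*y + 3*z - 2

(a) deg p = 1. The surface is flat (a plane).
(b) From the visible intercepts: it crosses the y-axis at the gridline y = -1; one x-axis crossing is at x = 1.
(c) Fitting integer coefficients to these (and the overall shape) gives p.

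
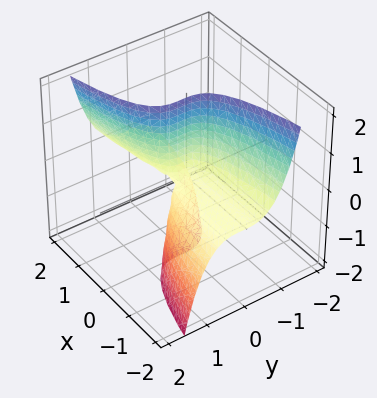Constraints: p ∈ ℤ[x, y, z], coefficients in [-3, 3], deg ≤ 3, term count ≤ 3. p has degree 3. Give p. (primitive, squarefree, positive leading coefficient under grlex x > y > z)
deg p = 3. The shape is more complex than any degree-2 surface.
Against the integer gridlines: the visible x-axis segment lies entirely on the surface; the visible z-axis segment lies entirely on the surface.
Matching integer coefficients to the picture gives p.

3*y^3 - 2*x*z - y^2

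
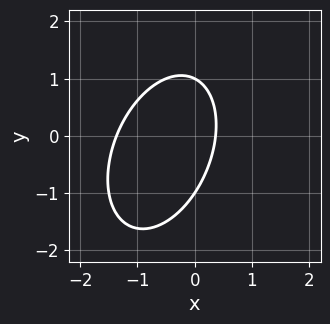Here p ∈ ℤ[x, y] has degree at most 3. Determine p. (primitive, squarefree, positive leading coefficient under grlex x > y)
2*x^2 - x*y + y^2 + 2*x - 1

(a) deg p = 2. A generic line meets the curve in up to 2 points.
(b) From the visible intercepts: the y-axis gridline crossings are at y ∈ {-1, 1}.
(c) Fitting integer coefficients to these (and the overall shape) gives p.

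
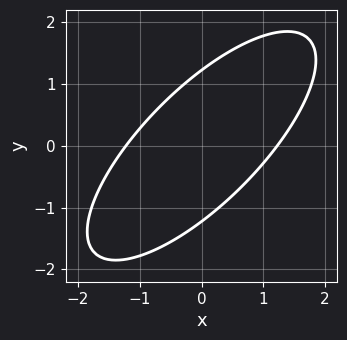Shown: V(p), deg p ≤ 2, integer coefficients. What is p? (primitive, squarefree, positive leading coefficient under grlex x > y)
2*x^2 - 3*x*y + 2*y^2 - 3

1. deg p = 2.
2. Solving for integer coefficients yields p as stated.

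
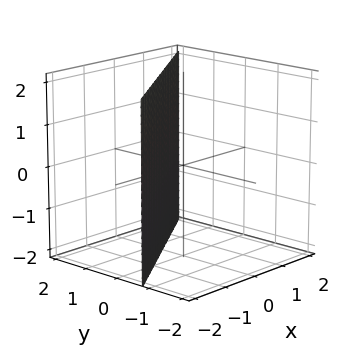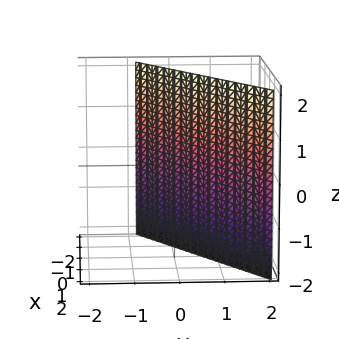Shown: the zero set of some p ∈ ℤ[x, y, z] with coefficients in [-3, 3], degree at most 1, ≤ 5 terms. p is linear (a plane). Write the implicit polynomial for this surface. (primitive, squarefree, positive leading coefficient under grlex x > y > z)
2*x - 3*y + 2

1. Degree: the surface is flat (a plane), so deg p = 1.
2. From the visible intercepts: no z-intercept at any integer in the box; one x-axis crossing is at x = -1.
3. These observations pin down the coefficients.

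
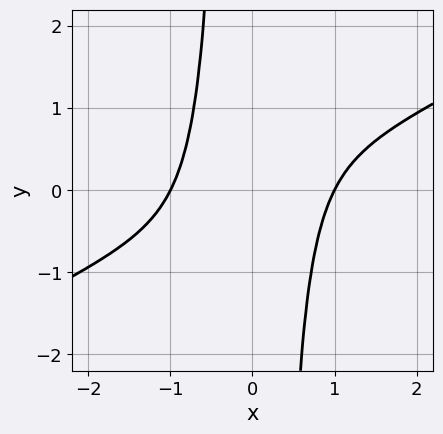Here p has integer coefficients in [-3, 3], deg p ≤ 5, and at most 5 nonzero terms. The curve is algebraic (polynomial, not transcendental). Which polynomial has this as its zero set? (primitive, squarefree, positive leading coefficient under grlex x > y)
x^4 - 2*x^3*y - 1

First, degree: a generic line meets the curve in up to 4 points, so deg p = 4.
Next, checking where it meets the axes: it misses every integer gridline on the y-axis; the x-axis gridline crossings are at x ∈ {-1, 1}.
Finally, these observations pin down the coefficients.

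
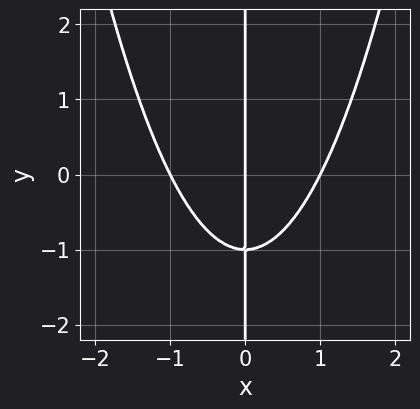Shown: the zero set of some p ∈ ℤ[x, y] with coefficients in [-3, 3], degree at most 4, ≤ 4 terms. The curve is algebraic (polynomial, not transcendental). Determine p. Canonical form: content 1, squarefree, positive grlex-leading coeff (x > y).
x^3 - x*y - x

(a) The degree is 3 — the shape is more complex than any degree-2 curve.
(b) Reading off the gridlines: among the integer gridlines, it crosses the x-axis at x ∈ {-1, 0, 1}; the visible y-axis segment lies entirely on the curve.
(c) These observations pin down the coefficients.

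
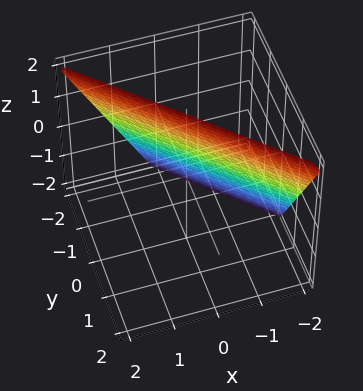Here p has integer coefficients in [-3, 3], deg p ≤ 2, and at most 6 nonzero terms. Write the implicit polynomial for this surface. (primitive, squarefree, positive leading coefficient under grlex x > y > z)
2*x + 2*y - z + 2

First, deg p = 1. The surface is flat (a plane).
Then, from the axis intercepts and sections: it meets the z-axis at z = 2 (among the integer gridlines); one x-axis crossing is at x = -1; it crosses the y-axis at the gridline y = -1.
Finally, assembling these constraints gives the stated polynomial.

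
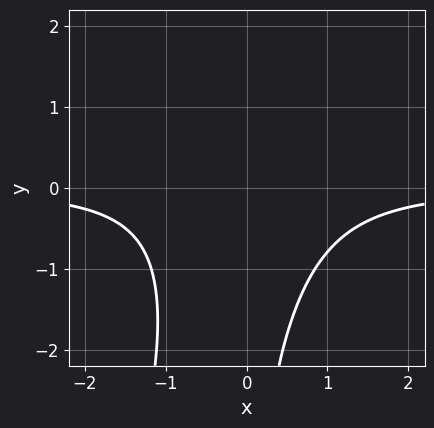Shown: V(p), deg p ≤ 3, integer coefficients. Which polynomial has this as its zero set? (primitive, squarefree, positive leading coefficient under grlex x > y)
3*x^2*y - x*y^2 + 3

Degree: a generic line meets the curve in up to 3 points, so deg p = 3.
Against the integer gridlines: the curve avoids every integer y-axis point in the box; it misses every integer gridline on the x-axis.
Assembling these constraints gives the stated polynomial.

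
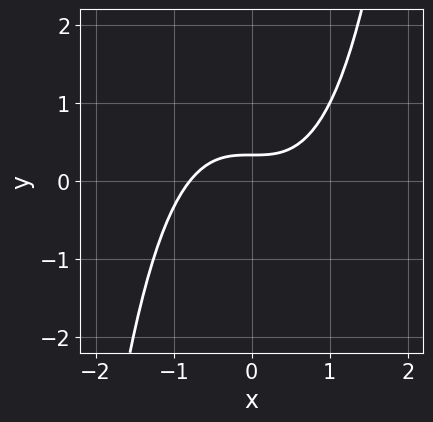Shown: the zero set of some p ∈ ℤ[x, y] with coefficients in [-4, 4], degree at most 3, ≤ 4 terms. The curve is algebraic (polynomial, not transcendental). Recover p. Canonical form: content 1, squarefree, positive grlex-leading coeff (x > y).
2*x^3 - 3*y + 1

1. The degree is 3 — a generic line meets the curve in up to 3 points.
2. Putting this together gives p.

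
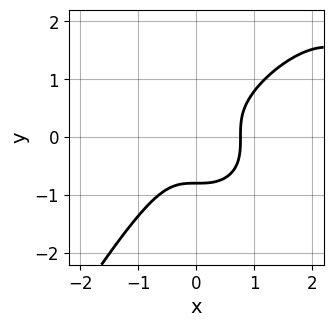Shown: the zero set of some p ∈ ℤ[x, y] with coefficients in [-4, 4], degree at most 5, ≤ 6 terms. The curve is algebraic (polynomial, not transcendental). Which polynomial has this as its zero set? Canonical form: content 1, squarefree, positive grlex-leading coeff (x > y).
x^4 - 3*x^3 + 2*y^3 + 1

The degree is 4 — the shape is more complex than any degree-3 curve.
Putting this together gives p.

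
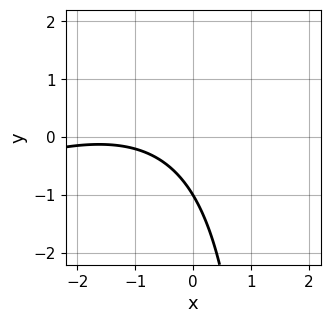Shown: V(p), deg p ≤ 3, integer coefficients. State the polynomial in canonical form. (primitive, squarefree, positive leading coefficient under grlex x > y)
1. The degree is 2 — no degree-1 curve has this shape.
2. Against the integer gridlines: it misses every integer gridline on the x-axis; it meets the y-axis at y = -1 (among the integer gridlines).
3. Fitting integer coefficients to these (and the overall shape) gives p.

x^2 - 2*x*y + 3*x + 3*y + 3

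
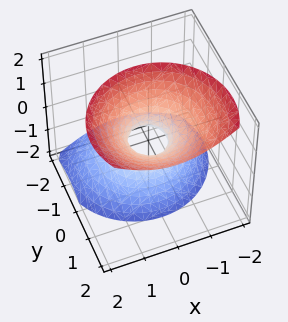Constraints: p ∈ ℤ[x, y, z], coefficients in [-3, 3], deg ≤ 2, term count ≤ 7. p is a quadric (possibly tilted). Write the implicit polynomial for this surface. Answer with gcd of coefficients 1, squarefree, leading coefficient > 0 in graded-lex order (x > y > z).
3*x^2 + 3*y^2 - 3*y*z - 2*z^2 - 1

(a) deg p = 2. The shape is more complex than any degree-1 surface.
(b) From the visible intercepts: no z-intercept at any integer in the box.
(c) Assembling these constraints gives the stated polynomial.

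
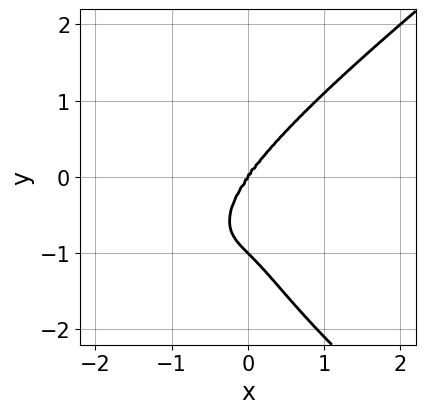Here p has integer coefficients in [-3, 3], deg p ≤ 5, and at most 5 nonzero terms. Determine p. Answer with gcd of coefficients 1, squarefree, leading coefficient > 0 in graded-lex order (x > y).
(a) Degree: no degree-3 curve has this shape, so deg p = 4.
(b) Observable constraints: among the integer gridlines, it crosses the y-axis at y ∈ {-1, 0}; one x-axis crossing is at x = 0.
(c) Matching integer coefficients to the picture gives p.

x^3*y - x*y^3 - y^4 + 3*x^3 - y^3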